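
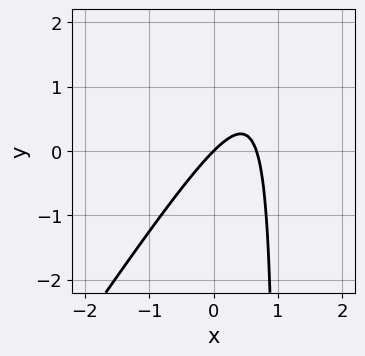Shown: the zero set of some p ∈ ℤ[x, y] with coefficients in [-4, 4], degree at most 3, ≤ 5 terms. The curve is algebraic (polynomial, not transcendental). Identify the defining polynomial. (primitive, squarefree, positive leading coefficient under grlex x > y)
3*x^2 - 2*x*y - 2*x + 2*y

The degree is 2 — a generic line meets the curve in up to 2 points.
From the visible intercepts: it meets the y-axis at y = 0 (among the integer gridlines); it crosses the x-axis at the gridline x = 0.
Fitting integer coefficients to these (and the overall shape) gives p.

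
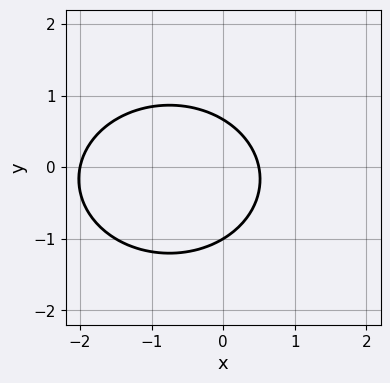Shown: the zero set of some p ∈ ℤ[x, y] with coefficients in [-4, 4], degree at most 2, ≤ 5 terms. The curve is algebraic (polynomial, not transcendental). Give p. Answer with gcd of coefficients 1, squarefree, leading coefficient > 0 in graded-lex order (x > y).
1. The degree is 2 — a generic line meets the curve in up to 2 points.
2. Reading off the gridlines: it crosses the y-axis at the gridline y = -1; one x-axis crossing is at x = -2.
3. Assembling these constraints gives the stated polynomial.

2*x^2 + 3*y^2 + 3*x + y - 2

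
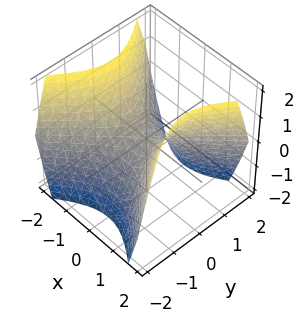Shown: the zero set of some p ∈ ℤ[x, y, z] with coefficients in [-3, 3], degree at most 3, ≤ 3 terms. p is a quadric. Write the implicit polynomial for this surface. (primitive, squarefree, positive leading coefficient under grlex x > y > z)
The degree is 2 — a hyperbolic paraboloid; a quadric.
Symmetries: mirror symmetry y ↦ −y ⇒ only even powers of y; the x ↦ −x reflection is a symmetry, so x appears only in even powers.
From the visible intercepts: it crosses the y-axis at the gridline y = 0; it meets the x-axis at x = 0 (among the integer gridlines).
Together with the visible shape, these determine p as stated.

x^2 - y^2 - z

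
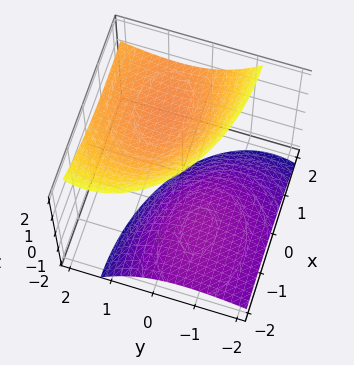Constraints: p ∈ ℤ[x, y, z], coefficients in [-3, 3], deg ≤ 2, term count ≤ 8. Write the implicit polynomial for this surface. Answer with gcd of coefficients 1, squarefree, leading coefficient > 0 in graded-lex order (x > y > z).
x^2 - 2*x*z + 2*y^2 - 3*y*z - 2*z^2 + 3

1. There are 2 components. They look like related sheets of one shape, so recover p as a whole.
2. The degree is 2 — a generic line meets the surface in up to 2 points.
3. From the axis intercepts and sections: it misses every integer gridline on the x-axis; the surface avoids every integer y-axis point in the box.
4. Solving for integer coefficients yields p as stated.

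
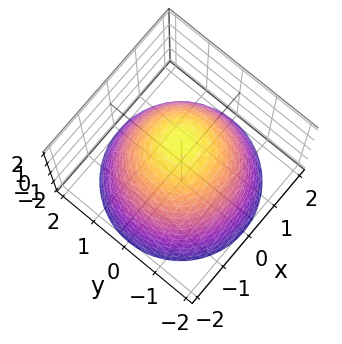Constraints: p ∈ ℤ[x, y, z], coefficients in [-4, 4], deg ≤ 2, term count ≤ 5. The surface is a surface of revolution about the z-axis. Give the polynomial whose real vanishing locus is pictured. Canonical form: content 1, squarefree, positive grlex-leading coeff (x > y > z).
First, the degree is 2 — the shape is more complex than any degree-1 surface.
Next, by symmetry, every cross-section ⟂ z is a circle, so x, y appear only via x² + y².
Next, reading off the gridlines: a circular section at z = -1 has radius between 1 and 2; one z-axis crossing is at z = 2.
Finally, putting this together gives p.

x^2 + y^2 + z - 2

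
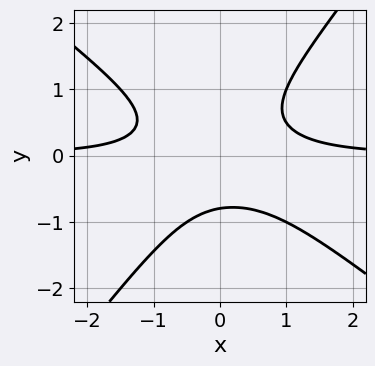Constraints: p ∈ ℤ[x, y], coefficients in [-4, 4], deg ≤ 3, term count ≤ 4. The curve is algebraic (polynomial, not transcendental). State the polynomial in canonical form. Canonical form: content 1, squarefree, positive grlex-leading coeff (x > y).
(a) Degree: a generic line meets the curve in up to 3 points, so deg p = 3.
(b) Checking where it meets the axes: it misses every integer gridline on the x-axis.
(c) The integer polynomial consistent with all of this is the stated p.

2*x^2*y + x*y^2 - 2*y^3 - 1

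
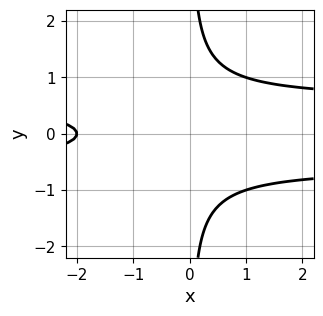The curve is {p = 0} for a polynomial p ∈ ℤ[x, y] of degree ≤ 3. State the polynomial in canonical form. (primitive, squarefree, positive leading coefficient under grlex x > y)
3*x*y^2 - x - 2

1. Degree: the shape is more complex than any degree-2 curve, so deg p = 3.
2. Symmetries: mirror symmetry y ↦ −y ⇒ only even powers of y.
3. Against the integer gridlines: it meets the x-axis at x = -2 (among the integer gridlines); the curve avoids every integer y-axis point in the box.
4. Matching integer coefficients to the picture gives p.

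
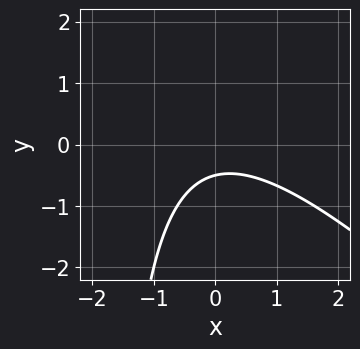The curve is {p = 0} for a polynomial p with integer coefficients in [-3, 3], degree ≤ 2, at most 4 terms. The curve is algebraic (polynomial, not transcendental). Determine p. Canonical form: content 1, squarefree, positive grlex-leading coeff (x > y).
(a) Degree: a generic line meets the curve in up to 2 points, so deg p = 2.
(b) Checking where it meets the axes: the curve avoids every integer x-axis point in the box.
(c) Matching integer coefficients to the picture gives p.

x^2 + x*y + 2*y + 1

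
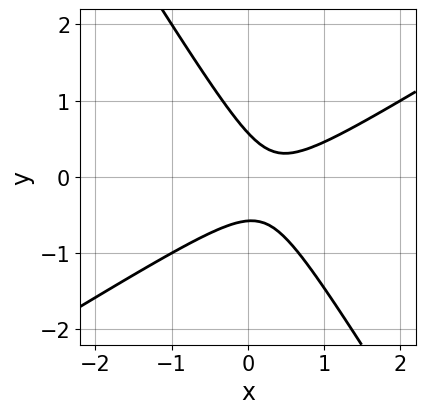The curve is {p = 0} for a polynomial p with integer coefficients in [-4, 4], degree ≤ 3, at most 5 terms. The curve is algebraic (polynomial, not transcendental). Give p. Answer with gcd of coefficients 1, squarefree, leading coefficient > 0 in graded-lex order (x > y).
3*x^2 - 3*x*y - 3*y^2 - 2*x + 1

Degree: no degree-1 curve has this shape, so deg p = 2.
From the axis intercepts and sections: it misses every integer gridline on the x-axis.
Matching integer coefficients to the picture gives p.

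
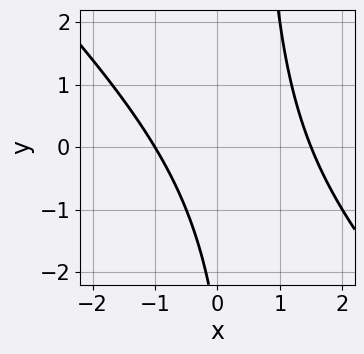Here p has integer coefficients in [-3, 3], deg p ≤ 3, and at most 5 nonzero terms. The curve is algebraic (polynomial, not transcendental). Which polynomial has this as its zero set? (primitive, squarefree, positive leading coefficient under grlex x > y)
deg p = 2. A generic line meets the curve in up to 2 points.
Reading off the gridlines: the curve avoids every integer y-axis point in the box; one x-axis crossing is at x = -1.
Matching integer coefficients to the picture gives p.

2*x^2 + 2*x*y - x - y - 3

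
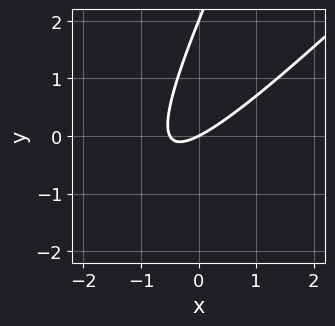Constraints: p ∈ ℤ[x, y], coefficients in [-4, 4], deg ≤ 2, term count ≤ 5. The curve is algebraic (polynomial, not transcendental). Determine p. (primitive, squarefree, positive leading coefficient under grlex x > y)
2*x^2 - 3*x*y + y^2 + x - 2*y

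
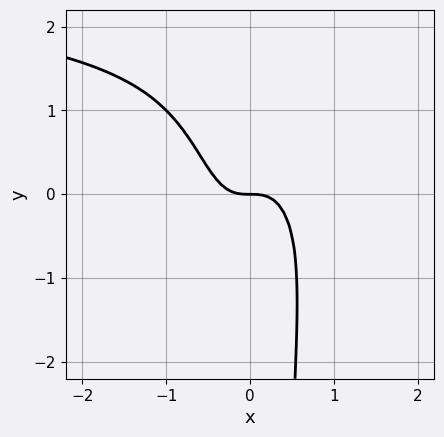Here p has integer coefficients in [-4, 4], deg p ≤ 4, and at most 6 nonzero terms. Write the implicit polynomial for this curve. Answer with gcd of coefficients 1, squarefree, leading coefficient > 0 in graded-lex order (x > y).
x^3*y - x^2*y^2 - 3*x^3 - y

(a) Degree: a generic line meets the curve in up to 4 points, so deg p = 4.
(b) Observable constraints: it crosses the x-axis at the gridline x = 0; it meets the y-axis at y = 0 (among the integer gridlines).
(c) These observations pin down the coefficients.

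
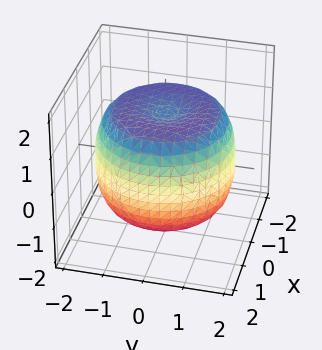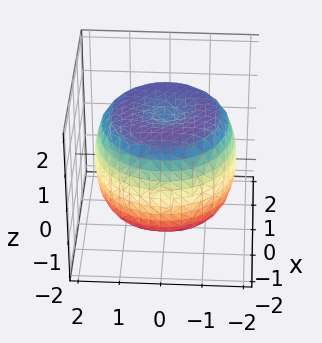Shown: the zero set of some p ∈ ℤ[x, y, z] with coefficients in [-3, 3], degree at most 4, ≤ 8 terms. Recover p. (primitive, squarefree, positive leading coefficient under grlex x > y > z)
First, deg p = 4.
Then, symmetries: the z-axis is an axis of rotation, so x and y enter only as x² + y².
Then, reading off the gridlines: a circular section at z = 1 has radius between 1 and 2.
Finally, fitting integer coefficients to these (and the overall shape) gives p.

x^4 + 2*x^2*y^2 + y^4 - 2*x^2 - 2*y^2 + 2*z^2 - 3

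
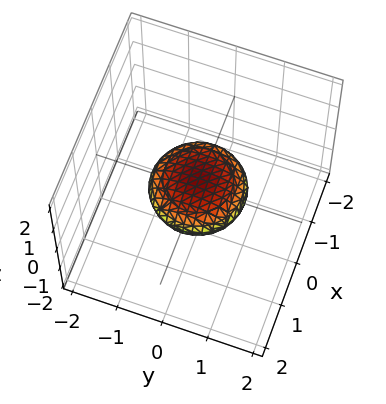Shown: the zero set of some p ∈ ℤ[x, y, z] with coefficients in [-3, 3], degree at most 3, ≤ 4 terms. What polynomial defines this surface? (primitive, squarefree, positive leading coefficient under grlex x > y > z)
First, deg p = 2.
Next, by symmetry, the z-axis is an axis of rotation, so x and y enter only as x² + y².
Next, against the integer gridlines: a circular section at z = 0 has radius exactly 1; among the integer gridlines, it crosses the y-axis at y ∈ {-1, 1}.
Finally, the integer polynomial consistent with all of this is the stated p.

x^2 + y^2 + 3*z^2 - 1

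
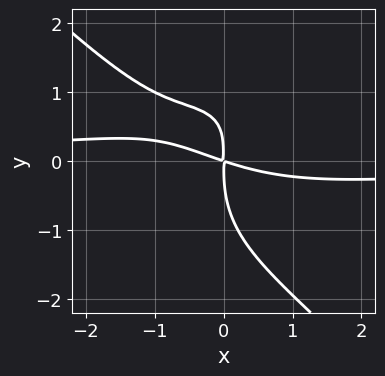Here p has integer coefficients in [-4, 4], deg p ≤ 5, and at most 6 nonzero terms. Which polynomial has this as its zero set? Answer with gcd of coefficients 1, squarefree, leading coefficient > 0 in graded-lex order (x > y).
x^3*y + y^4 - 2*x*y^2 + x^2 + 3*x*y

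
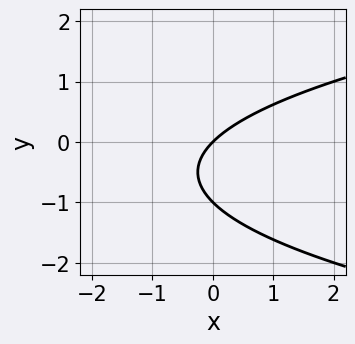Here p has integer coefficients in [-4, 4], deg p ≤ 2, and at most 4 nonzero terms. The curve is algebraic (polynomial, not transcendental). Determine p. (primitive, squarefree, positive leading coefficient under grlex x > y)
y^2 - x + y

1. The degree is 2 — a generic line meets the curve in up to 2 points.
2. Observable constraints: it crosses the x-axis at the gridline x = 0; the y-axis gridline crossings are at y ∈ {-1, 0}.
3. Assembling these constraints gives the stated polynomial.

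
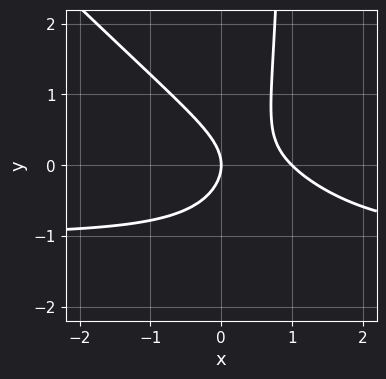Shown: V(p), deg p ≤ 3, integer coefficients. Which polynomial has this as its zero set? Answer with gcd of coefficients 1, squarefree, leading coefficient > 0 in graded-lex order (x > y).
First, degree: the shape is more complex than any degree-2 curve, so deg p = 3.
Next, from the axis intercepts and sections: one y-axis crossing is at y = 0; among the integer gridlines, it crosses the x-axis at x ∈ {0, 1}.
Finally, together with the visible shape, these determine p as stated.

x^2*y + x*y^2 + x^2 - y^2 - x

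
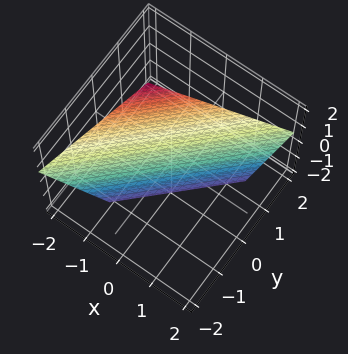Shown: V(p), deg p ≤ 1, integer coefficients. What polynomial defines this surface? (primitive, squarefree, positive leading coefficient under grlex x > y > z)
2*x - 2*y - 3*z + 2

1. Degree: every cross-section is a straight line — this is a plane, so deg p = 1.
2. Checking where it meets the axes: one y-axis crossing is at y = 1; it meets the x-axis at x = -1 (among the integer gridlines).
3. Solving for integer coefficients yields p as stated.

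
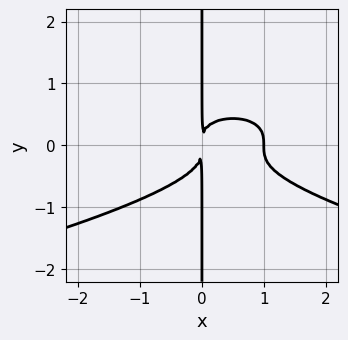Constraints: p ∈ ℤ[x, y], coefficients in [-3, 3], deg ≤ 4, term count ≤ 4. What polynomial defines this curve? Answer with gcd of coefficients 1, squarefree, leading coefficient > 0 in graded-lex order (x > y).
The degree is 4 — the shape is more complex than any degree-3 curve.
Reading off the gridlines: one x-axis crossing is at x = 1; every point of the y-axis in the box is on the curve.
Fitting integer coefficients to these (and the overall shape) gives p.

3*x*y^3 + x^3 - x^2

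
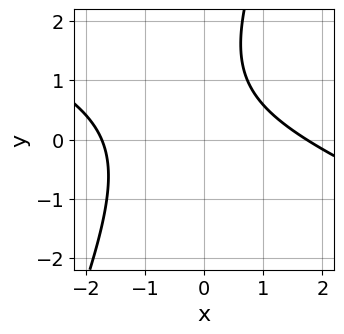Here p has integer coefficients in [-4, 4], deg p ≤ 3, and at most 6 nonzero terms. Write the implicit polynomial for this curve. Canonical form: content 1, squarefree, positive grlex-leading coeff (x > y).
Degree: no degree-1 curve has this shape, so deg p = 2.
Reading off the gridlines: it misses every integer gridline on the y-axis.
These observations pin down the coefficients.

x^2 + 2*x*y - y^2 + 2*y - 3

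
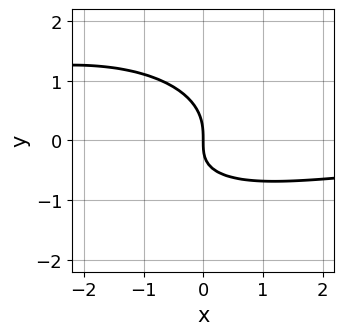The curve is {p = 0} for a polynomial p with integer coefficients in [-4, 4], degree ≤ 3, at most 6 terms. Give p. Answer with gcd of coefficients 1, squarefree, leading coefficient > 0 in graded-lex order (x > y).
(a) deg p = 3. No degree-2 curve has this shape.
(b) Observable constraints: one y-axis crossing is at y = 0; it meets the x-axis at x = 0 (among the integer gridlines).
(c) Together with the visible shape, these determine p as stated.

x^2*y + 3*y^3 + 2*x*y + 3*x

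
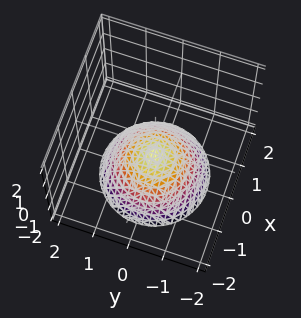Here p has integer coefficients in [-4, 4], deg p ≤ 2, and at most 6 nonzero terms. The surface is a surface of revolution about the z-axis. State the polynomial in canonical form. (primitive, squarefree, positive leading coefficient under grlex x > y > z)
1. deg p = 2. No degree-1 surface has this shape.
2. Symmetries: the surface is invariant under rotation about z: p = q(x² + y², z).
3. Against the integer gridlines: it misses every integer gridline on the y-axis; it misses every integer gridline on the x-axis; a circular section at z = -1 has radius between 0 and 1.
4. Fitting integer coefficients to these (and the overall shape) gives p.

2*x^2 + 2*y^2 + 3*z + 2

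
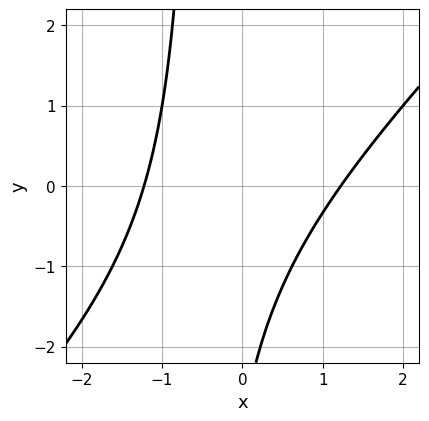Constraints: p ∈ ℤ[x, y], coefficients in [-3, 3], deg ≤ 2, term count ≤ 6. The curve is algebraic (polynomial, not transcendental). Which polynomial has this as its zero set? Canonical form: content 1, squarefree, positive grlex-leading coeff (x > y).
2*x^2 - 2*x*y - y - 3

(a) Degree: a generic line meets the curve in up to 2 points, so deg p = 2.
(b) Checking where it meets the axes: no y-intercept at any integer in the box.
(c) The integer polynomial consistent with all of this is the stated p.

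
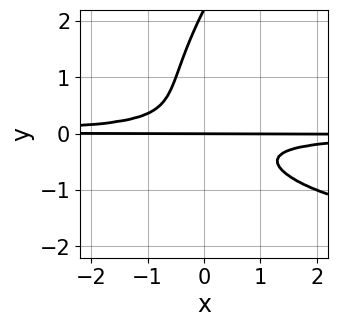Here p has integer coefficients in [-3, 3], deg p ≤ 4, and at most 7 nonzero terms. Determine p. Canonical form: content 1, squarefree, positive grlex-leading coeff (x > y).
x*y^3 - y^4 + 3*x*y^2 + 2*y^3 + y

First, the degree is 4 — a generic line meets the curve in up to 4 points.
Then, against the integer gridlines: the visible x-axis segment lies entirely on the curve; it crosses the y-axis at the gridline y = 0.
Finally, putting this together gives p.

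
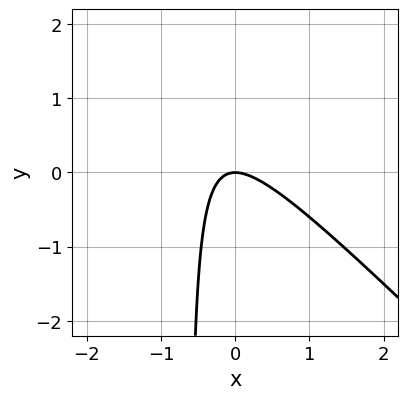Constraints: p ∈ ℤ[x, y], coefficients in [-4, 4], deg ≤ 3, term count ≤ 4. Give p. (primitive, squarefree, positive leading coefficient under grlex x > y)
Degree: the shape is more complex than any degree-1 curve, so deg p = 2.
Observable constraints: it crosses the y-axis at the gridline y = 0; it meets the x-axis at x = 0 (among the integer gridlines).
Putting this together gives p.

3*x^2 + 3*x*y + 2*y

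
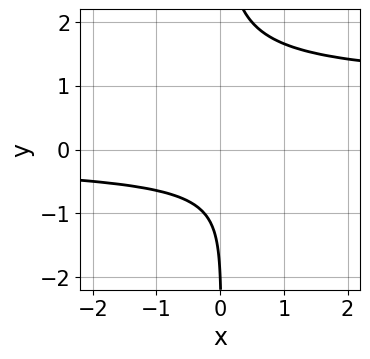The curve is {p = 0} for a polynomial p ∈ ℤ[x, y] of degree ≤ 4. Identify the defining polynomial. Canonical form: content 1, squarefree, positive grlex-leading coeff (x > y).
2*x*y^3 - 2*x*y^2 - y - 2

(a) The degree is 4 — a generic line meets the curve in up to 4 points.
(b) From the axis intercepts and sections: it misses every integer gridline on the x-axis; one y-axis crossing is at y = -2.
(c) Solving for integer coefficients yields p as stated.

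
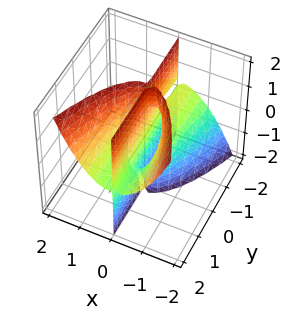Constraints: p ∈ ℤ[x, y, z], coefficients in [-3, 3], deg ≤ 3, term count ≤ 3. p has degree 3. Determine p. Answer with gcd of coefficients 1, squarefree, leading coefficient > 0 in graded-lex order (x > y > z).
3*x^3 - 2*x*y*z - x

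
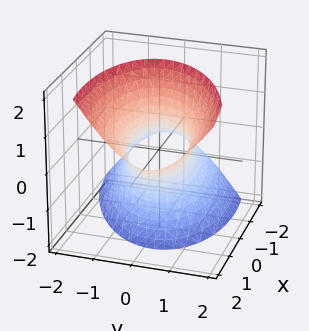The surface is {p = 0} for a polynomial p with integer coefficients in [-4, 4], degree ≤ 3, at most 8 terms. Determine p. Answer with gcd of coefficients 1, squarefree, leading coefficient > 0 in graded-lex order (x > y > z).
Degree: a generic line meets the surface in up to 2 points, so deg p = 2.
From the visible intercepts: no z-intercept at any integer in the box.
Putting this together gives p.

x^2 - x*y - 2*x*z + 3*y^2 - z^2 - 2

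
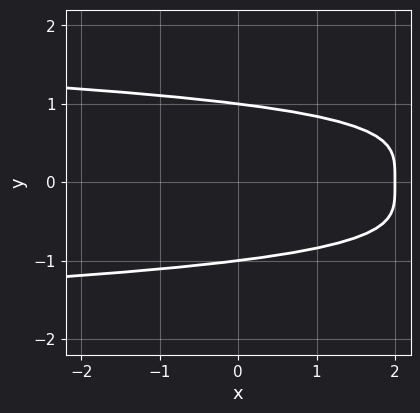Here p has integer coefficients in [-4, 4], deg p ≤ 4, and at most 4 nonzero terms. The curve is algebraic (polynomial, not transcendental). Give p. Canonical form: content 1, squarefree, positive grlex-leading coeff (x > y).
deg p = 4. No degree-3 curve has this shape.
Symmetries: mirror symmetry y ↦ −y ⇒ only even powers of y.
From the visible intercepts: the y-axis gridline crossings are at y ∈ {-1, 1}; it meets the x-axis at x = 2 (among the integer gridlines).
The integer polynomial consistent with all of this is the stated p.

2*y^4 + x - 2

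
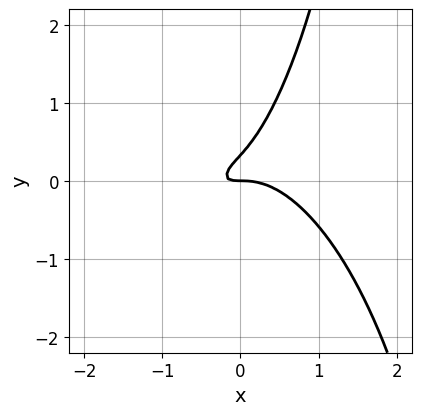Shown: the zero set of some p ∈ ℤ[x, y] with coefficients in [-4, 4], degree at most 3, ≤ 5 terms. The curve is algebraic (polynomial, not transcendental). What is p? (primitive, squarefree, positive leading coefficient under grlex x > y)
3*x^3 + x*y^2 + 3*x*y - 3*y^2 + y

deg p = 3.
Observable constraints: it crosses the y-axis at the gridline y = 0; it meets the x-axis at x = 0 (among the integer gridlines).
Fitting integer coefficients to these (and the overall shape) gives p.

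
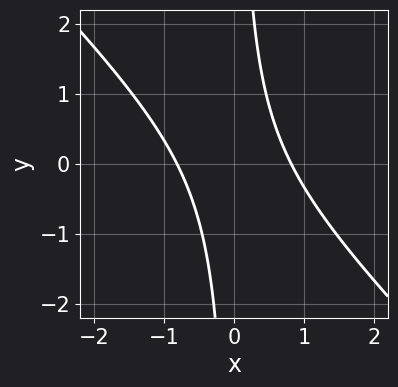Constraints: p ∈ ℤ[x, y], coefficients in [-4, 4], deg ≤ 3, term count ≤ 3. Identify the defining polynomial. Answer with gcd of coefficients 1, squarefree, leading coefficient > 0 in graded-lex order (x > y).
3*x^2 + 3*x*y - 2

First, deg p = 2.
Then, checking where it meets the axes: the curve avoids every integer y-axis point in the box.
Finally, fitting integer coefficients to these (and the overall shape) gives p.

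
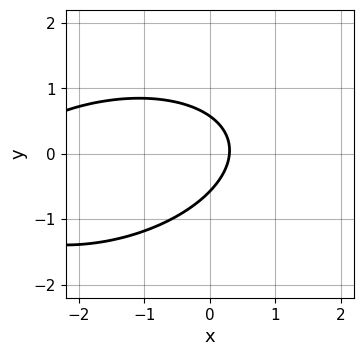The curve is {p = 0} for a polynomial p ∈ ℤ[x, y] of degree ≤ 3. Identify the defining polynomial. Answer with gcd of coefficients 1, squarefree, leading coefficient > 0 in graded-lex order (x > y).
x^2 - x*y + 3*y^2 + 3*x - 1

1. Degree: the shape is more complex than any degree-1 curve, so deg p = 2.
2. Solving for integer coefficients yields p as stated.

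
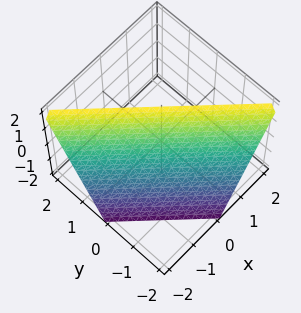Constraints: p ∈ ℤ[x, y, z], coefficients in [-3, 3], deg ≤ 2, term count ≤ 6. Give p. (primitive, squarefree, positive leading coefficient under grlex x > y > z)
First, degree: every cross-section is a straight line — this is a plane, so deg p = 1.
Next, from the visible intercepts: one x-axis crossing is at x = -1; it meets the y-axis at y = -1 (among the integer gridlines); it meets the z-axis at z = 2 (among the integer gridlines).
Finally, these observations pin down the coefficients.

2*x + 2*y - z + 2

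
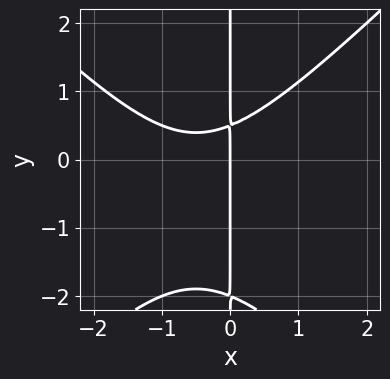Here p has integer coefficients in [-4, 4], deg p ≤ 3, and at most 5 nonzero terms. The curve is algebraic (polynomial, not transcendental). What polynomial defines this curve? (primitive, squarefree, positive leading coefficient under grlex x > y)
First, degree: no degree-2 curve has this shape, so deg p = 3.
Next, from the visible intercepts: it crosses the x-axis at the gridline x = 0; the visible y-axis segment lies entirely on the curve.
Finally, the integer polynomial consistent with all of this is the stated p.

2*x^3 - 2*x*y^2 + 2*x^2 - 3*x*y + 2*x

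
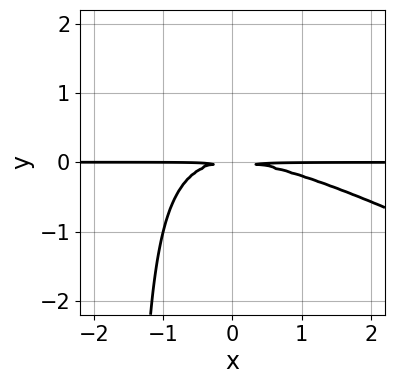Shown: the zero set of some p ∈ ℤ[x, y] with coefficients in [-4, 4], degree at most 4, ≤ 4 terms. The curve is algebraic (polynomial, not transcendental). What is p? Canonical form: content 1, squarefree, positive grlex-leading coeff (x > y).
x^2*y + 2*x*y^2 + 3*y^2

1. The degree is 3 — no degree-2 curve has this shape.
2. From the axis intercepts and sections: every point of the x-axis in the box is on the curve.
3. Solving for integer coefficients yields p as stated.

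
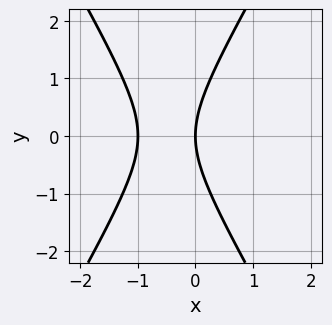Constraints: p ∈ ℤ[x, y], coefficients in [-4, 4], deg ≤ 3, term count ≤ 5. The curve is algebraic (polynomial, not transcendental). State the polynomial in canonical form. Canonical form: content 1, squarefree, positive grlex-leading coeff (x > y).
1. Degree: a generic line meets the curve in up to 2 points, so deg p = 2.
2. Symmetries: it's symmetric under y → −y, forcing even powers of y.
3. Against the integer gridlines: it crosses the y-axis at the gridline y = 0; the x-axis gridline crossings are at x ∈ {-1, 0}.
4. Putting this together gives p.

3*x^2 - y^2 + 3*x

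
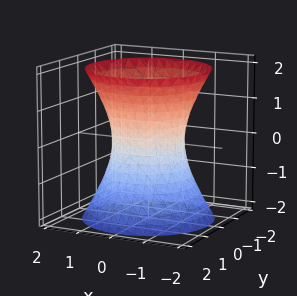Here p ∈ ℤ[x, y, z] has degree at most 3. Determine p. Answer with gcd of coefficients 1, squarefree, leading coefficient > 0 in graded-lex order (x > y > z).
(a) deg p = 2. No degree-1 surface has this shape.
(b) By symmetry, the z-axis is an axis of rotation, so x and y enter only as x² + y².
(c) Reading off the gridlines: it misses every integer gridline on the z-axis; the y-axis gridline crossings are at y ∈ {-1, 1}; the x-axis gridline crossings are at x ∈ {-1, 1}.
(d) Fitting integer coefficients to these (and the overall shape) gives p.

2*x^2 + 2*y^2 - z^2 - 2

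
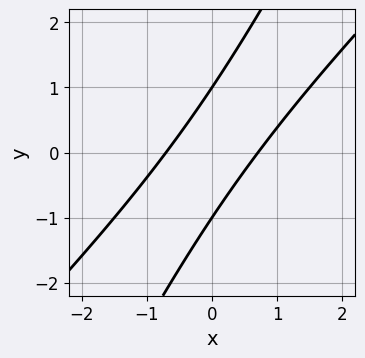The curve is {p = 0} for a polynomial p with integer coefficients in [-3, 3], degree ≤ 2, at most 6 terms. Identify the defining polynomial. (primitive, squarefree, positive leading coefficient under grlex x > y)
2*x^2 - 3*x*y + y^2 - 1

First, the degree is 2 — a generic line meets the curve in up to 2 points.
Then, against the integer gridlines: the y-axis gridline crossings are at y ∈ {-1, 1}.
Finally, assembling these constraints gives the stated polynomial.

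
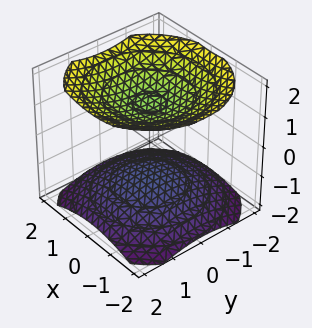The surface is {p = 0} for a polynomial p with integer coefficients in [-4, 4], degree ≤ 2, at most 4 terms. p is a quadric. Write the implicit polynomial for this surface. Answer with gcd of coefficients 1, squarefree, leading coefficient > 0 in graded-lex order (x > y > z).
1. The picture has 2 separate pieces. They look like related sheets of one shape, so recover p as a whole.
2. deg p = 2. Two sheets facing apart; a quadric.
3. Symmetries: the z ↦ −z reflection is a symmetry, so z appears only in even powers; the surface is invariant under rotation about z: p = q(x² + y², z).
4. Observable constraints: it misses every integer gridline on the x-axis; no y-intercept at any integer in the box.
5. Fitting integer coefficients to these (and the overall shape) gives p.

x^2 + y^2 - 2*z^2 + 3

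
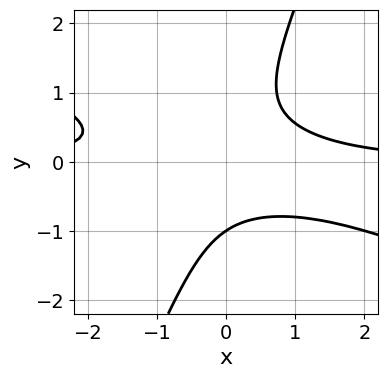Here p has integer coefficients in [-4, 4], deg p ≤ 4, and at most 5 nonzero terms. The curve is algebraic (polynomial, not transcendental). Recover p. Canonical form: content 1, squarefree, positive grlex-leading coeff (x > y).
x^2*y + 2*x*y^2 - y^3 - 1

(a) The degree is 3 — the shape is more complex than any degree-2 curve.
(b) Reading off the gridlines: it misses every integer gridline on the x-axis; it meets the y-axis at y = -1 (among the integer gridlines).
(c) Assembling these constraints gives the stated polynomial.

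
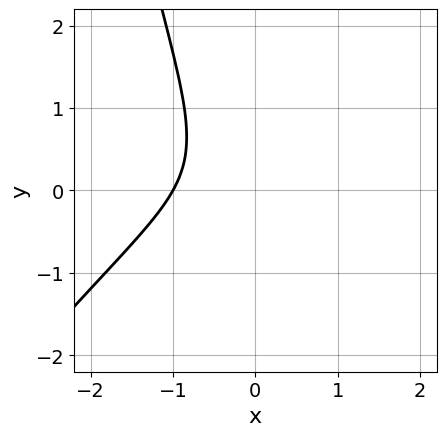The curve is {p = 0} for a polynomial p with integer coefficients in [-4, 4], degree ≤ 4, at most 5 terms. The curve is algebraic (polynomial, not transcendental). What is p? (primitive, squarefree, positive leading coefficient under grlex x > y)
3*x^3 - 2*x^2*y + 3*x*y + 3*y^2 + 3

First, deg p = 3.
Next, checking where it meets the axes: the curve avoids every integer y-axis point in the box; it meets the x-axis at x = -1 (among the integer gridlines).
Finally, these observations pin down the coefficients.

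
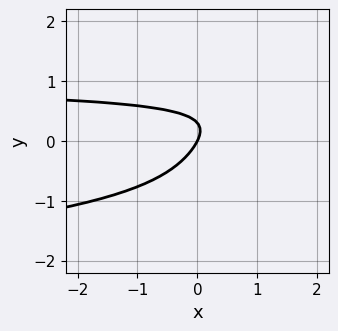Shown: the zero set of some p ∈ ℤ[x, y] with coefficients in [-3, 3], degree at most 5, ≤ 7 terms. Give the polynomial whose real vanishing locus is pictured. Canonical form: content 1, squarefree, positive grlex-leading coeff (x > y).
3*y^4 - 2*x*y + 3*y^2 + 2*x - y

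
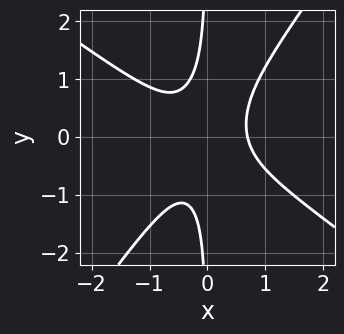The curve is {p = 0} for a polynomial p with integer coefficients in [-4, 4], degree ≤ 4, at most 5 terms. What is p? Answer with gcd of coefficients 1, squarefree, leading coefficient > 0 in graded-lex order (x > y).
First, the degree is 3 — a generic line meets the curve in up to 3 points.
Next, checking where it meets the axes: the curve avoids every integer y-axis point in the box.
Finally, matching integer coefficients to the picture gives p.

3*x^3 + 2*x^2*y - 3*x*y^2 - 1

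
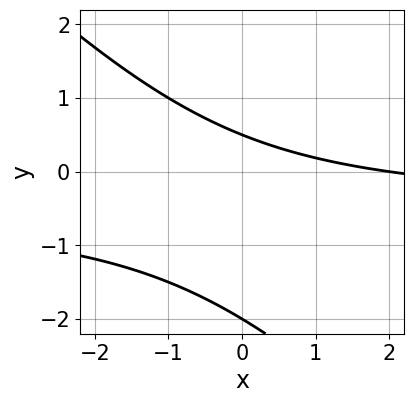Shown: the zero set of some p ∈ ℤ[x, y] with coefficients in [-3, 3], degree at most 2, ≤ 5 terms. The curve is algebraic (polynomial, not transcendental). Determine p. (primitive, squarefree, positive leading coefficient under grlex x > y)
deg p = 2. The shape is more complex than any degree-1 curve.
Checking where it meets the axes: it crosses the x-axis at the gridline x = 2; it meets the y-axis at y = -2 (among the integer gridlines).
Together with the visible shape, these determine p as stated.

2*x*y + 2*y^2 + x + 3*y - 2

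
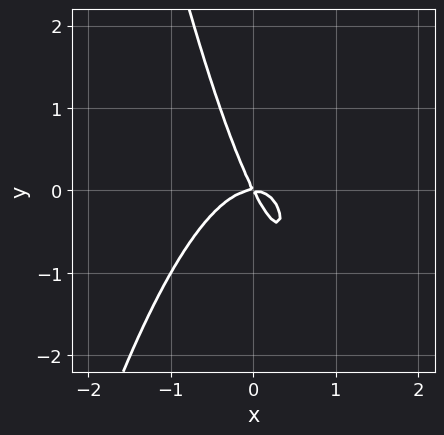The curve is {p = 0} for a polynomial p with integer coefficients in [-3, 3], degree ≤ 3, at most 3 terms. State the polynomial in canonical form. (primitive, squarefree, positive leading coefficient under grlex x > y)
3*x^3 + 2*x*y + y^2

First, the degree is 3 — the shape is more complex than any degree-2 curve.
Then, checking where it meets the axes: it crosses the y-axis at the gridline y = 0; one x-axis crossing is at x = 0.
Finally, putting this together gives p.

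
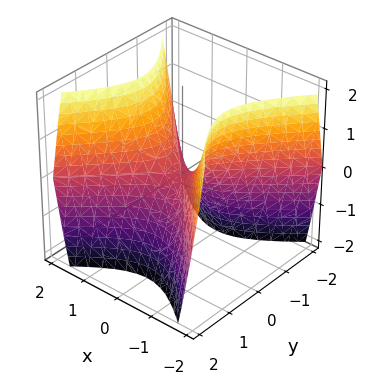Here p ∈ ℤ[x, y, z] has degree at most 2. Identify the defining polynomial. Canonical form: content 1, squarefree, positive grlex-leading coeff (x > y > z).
3*x^2 - 3*y^2 - 2*z

(a) Degree: a saddle surface; a quadric, so deg p = 2.
(b) Symmetries: mirror symmetry y ↦ −y ⇒ only even powers of y; the x ↦ −x reflection is a symmetry, so x appears only in even powers.
(c) Observable constraints: one y-axis crossing is at y = 0; it meets the z-axis at z = 0 (among the integer gridlines); one x-axis crossing is at x = 0.
(d) Putting this together gives p.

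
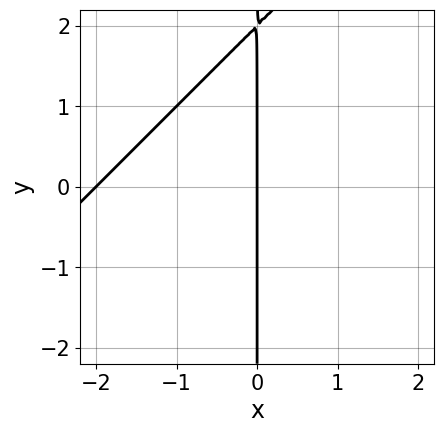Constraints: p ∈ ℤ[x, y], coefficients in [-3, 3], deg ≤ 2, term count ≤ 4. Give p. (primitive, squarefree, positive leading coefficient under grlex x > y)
Degree: a generic line meets the curve in up to 2 points, so deg p = 2.
From the visible intercepts: every point of the y-axis in the box is on the curve; among the integer gridlines, it crosses the x-axis at x ∈ {-2, 0}.
Fitting integer coefficients to these (and the overall shape) gives p.

x^2 - x*y + 2*x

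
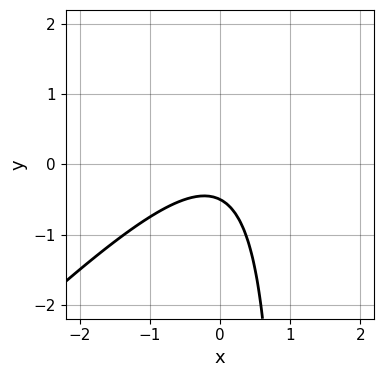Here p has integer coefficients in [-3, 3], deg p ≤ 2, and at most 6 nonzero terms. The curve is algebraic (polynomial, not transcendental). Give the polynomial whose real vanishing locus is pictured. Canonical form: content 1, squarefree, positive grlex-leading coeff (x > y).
2*x^2 - 2*x*y + 2*y + 1

Degree: the shape is more complex than any degree-1 curve, so deg p = 2.
Against the integer gridlines: no x-intercept at any integer in the box.
Together with the visible shape, these determine p as stated.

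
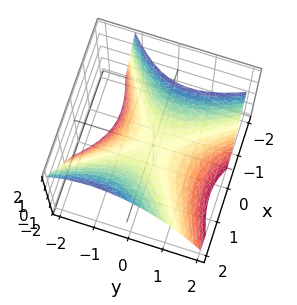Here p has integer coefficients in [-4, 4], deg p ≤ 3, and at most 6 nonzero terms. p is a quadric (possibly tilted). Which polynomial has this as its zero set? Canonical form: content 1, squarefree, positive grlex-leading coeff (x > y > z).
1. Degree: a generic line meets the surface in up to 2 points, so deg p = 2.
2. Checking where it meets the axes: one z-axis crossing is at z = 0; it crosses the x-axis at the gridline x = 0.
3. These observations pin down the coefficients.

2*x^2 - 2*x*y - x*z - 2*y^2 - 3*z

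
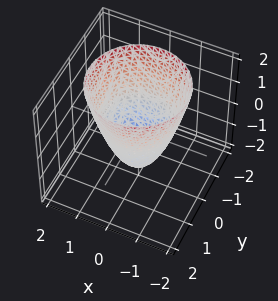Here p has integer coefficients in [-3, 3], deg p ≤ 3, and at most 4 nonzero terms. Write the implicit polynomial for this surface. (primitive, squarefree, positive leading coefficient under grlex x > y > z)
(a) Degree: the shape is more complex than any degree-1 surface, so deg p = 2.
(b) Symmetry: the z-axis is an axis of rotation, so x and y enter only as x² + y².
(c) From the visible intercepts: the y-axis gridline crossings are at y ∈ {-1, 1}; a circular section at z = 1 has radius between 1 and 2; the x-axis gridline crossings are at x ∈ {-1, 1}.
(d) Fitting integer coefficients to these (and the overall shape) gives p.

3*x^2 + 3*y^2 - 2*z - 3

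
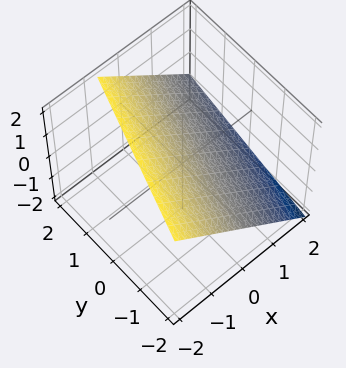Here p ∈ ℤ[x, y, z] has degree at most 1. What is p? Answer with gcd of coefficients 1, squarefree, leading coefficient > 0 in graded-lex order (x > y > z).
3*x - y + 3*z - 2

(a) deg p = 1. The surface is flat (a plane).
(b) Observable constraints: it crosses the y-axis at the gridline y = -2.
(c) Solving for integer coefficients yields p as stated.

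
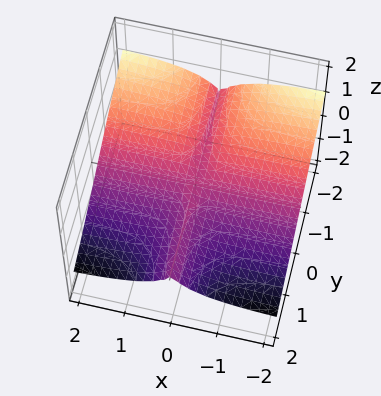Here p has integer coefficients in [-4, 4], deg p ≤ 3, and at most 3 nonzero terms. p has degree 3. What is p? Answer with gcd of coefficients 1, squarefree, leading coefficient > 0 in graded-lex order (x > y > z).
x^2*y + 2*x^2*z + z^3

1. Degree: no degree-2 surface has this shape, so deg p = 3.
2. From the axis intercepts and sections: every point of the y-axis in the box is on the surface; every point of the x-axis in the box is on the surface.
3. Together with the visible shape, these determine p as stated.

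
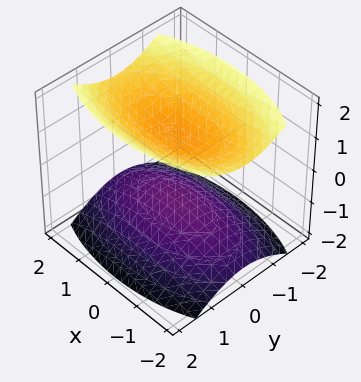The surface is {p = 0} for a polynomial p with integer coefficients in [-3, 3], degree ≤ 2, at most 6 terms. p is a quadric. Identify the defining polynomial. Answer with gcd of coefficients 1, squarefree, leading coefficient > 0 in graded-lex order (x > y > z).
x^2 + 3*y^2 - 3*z^2 + 3

I count 2 distinct pieces. Treating them together as one polynomial.
The degree is 2 — two sheets facing apart; a quadric.
Symmetries: the z ↦ −z reflection is a symmetry, so z appears only in even powers; mirror symmetry y ↦ −y ⇒ only even powers of y; it's symmetric under x → −x, forcing even powers of x.
From the visible intercepts: the surface avoids every integer y-axis point in the box; the z-axis gridline crossings are at z ∈ {-1, 1}.
Together with the visible shape, these determine p as stated.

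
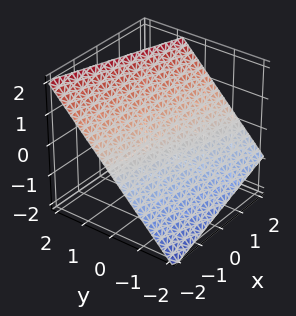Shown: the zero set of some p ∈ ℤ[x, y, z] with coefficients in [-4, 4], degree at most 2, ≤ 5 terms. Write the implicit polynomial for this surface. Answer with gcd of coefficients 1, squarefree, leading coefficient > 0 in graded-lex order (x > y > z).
First, the degree is 1 — the surface is flat (a plane).
Then, observable constraints: it crosses the x-axis at the gridline x = -2.
Finally, fitting integer coefficients to these (and the overall shape) gives p.

x + 3*y - 3*z + 2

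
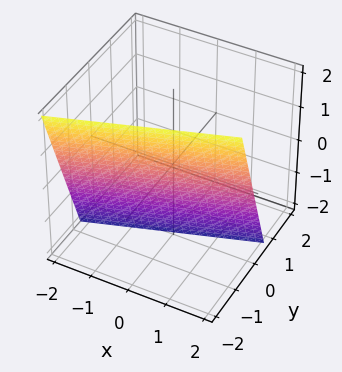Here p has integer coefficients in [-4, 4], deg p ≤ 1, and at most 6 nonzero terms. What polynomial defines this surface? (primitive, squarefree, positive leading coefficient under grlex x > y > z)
x - 3*y - z - 2

(a) deg p = 1.
(b) Observable constraints: one z-axis crossing is at z = -2; it crosses the x-axis at the gridline x = 2.
(c) Matching integer coefficients to the picture gives p.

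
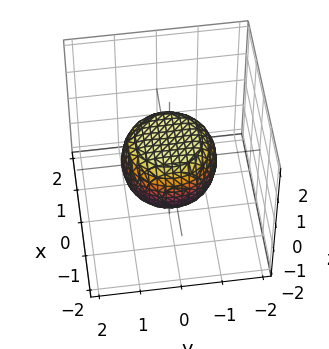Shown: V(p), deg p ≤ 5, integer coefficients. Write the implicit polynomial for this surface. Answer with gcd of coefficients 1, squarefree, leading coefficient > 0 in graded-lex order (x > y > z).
First, the degree is 4 — no degree-3 surface has this shape.
Next, symmetries: rotational symmetry about the z-axis ⇒ p depends on x, y only through x² + y².
Then, from the visible intercepts: a circular section at z = 0 has radius between 1 and 2.
Finally, these observations pin down the coefficients.

2*x^4 + 4*x^2*y^2 + 2*y^4 - x^2 - y^2 + 3*z^2 - 2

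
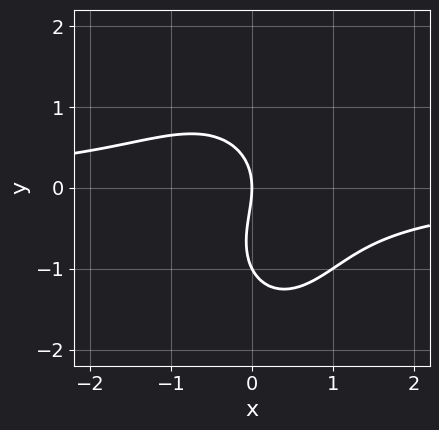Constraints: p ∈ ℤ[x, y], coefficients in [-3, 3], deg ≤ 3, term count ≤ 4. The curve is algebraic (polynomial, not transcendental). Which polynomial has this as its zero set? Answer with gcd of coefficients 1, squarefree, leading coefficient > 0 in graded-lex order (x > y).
(a) deg p = 3. No degree-2 curve has this shape.
(b) From the axis intercepts and sections: one x-axis crossing is at x = 0; the y-axis gridline crossings are at y ∈ {-1, 0}.
(c) Together with the visible shape, these determine p as stated.

2*x^2*y + y^3 + y^2 + 2*x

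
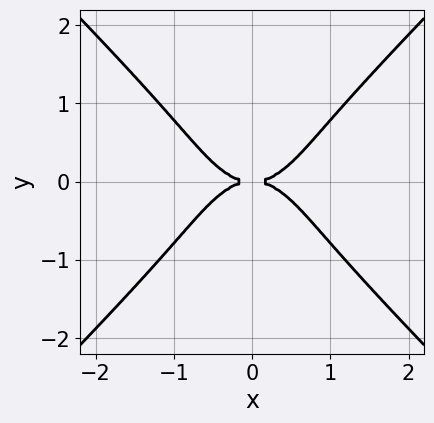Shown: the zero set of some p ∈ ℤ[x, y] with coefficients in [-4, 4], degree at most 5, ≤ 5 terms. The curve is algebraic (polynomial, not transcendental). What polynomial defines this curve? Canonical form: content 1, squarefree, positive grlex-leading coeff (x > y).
x^4 - y^4 - y^2

1. deg p = 4. A generic line meets the curve in up to 4 points.
2. Symmetries: mirror symmetry y ↦ −y ⇒ only even powers of y; it's symmetric under x → −x, forcing even powers of x.
3. Reading off the gridlines: one y-axis crossing is at y = 0; it meets the x-axis at x = 0 (among the integer gridlines).
4. The integer polynomial consistent with all of this is the stated p.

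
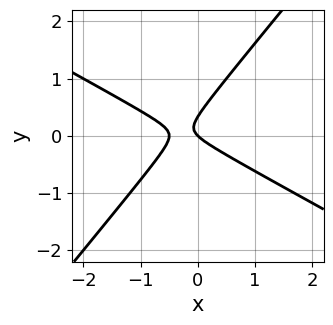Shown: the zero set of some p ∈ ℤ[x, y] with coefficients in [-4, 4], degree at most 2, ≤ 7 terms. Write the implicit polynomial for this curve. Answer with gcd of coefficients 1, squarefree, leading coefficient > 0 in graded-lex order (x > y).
2*x^2 + 2*x*y - 3*y^2 + x + y

1. Degree: the shape is more complex than any degree-1 curve, so deg p = 2.
2. Reading off the gridlines: it meets the x-axis at x = 0 (among the integer gridlines); it meets the y-axis at y = 0 (among the integer gridlines).
3. These observations pin down the coefficients.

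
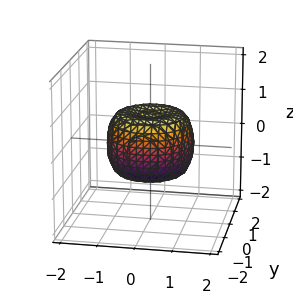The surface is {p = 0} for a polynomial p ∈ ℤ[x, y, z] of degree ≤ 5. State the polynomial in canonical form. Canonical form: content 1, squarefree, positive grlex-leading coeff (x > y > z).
The degree is 4 — a generic line meets the surface in up to 4 points.
Symmetry: every cross-section ⟂ z is a circle, so x, y appear only via x² + y².
From the axis intercepts and sections: a circular section at z = 0 has radius between 1 and 2.
Matching integer coefficients to the picture gives p.

2*x^4 + 4*x^2*y^2 + 2*y^4 - 2*x^2 - 2*y^2 + 2*z^2 - 1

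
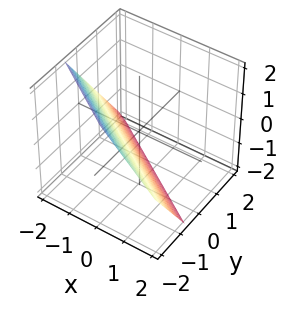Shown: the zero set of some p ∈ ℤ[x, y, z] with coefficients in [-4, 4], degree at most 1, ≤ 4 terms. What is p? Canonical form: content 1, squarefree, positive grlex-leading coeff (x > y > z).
2*x + 3*y + 2*z + 2

1. The degree is 1 — the surface is flat (a plane).
2. Checking where it meets the axes: it crosses the z-axis at the gridline z = -1; it crosses the x-axis at the gridline x = -1.
3. Assembling these constraints gives the stated polynomial.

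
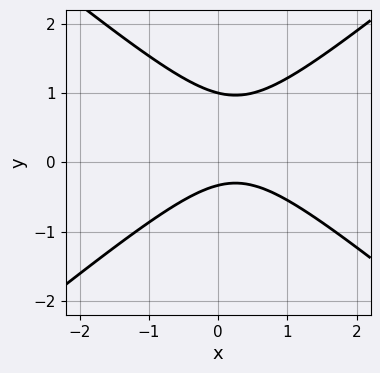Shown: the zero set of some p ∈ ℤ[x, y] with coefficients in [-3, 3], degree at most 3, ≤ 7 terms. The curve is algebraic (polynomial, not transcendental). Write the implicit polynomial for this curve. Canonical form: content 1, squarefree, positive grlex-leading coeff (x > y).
First, the degree is 2 — a generic line meets the curve in up to 2 points.
Next, from the axis intercepts and sections: it meets the y-axis at y = 1 (among the integer gridlines); it misses every integer gridline on the x-axis.
Finally, these observations pin down the coefficients.

2*x^2 - 3*y^2 - x + 2*y + 1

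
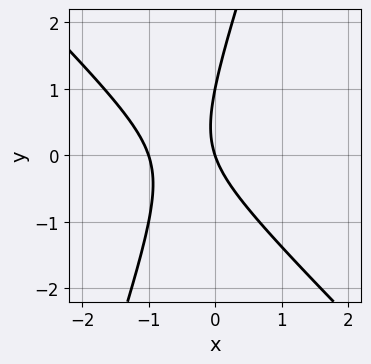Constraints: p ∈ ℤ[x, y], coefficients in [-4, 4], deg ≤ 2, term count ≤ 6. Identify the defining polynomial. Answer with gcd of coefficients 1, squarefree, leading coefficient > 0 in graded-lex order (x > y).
Degree: the shape is more complex than any degree-1 curve, so deg p = 2.
Against the integer gridlines: the y-axis gridline crossings are at y ∈ {0, 1}; among the integer gridlines, it crosses the x-axis at x ∈ {-1, 0}.
Putting this together gives p.

3*x^2 + 2*x*y - y^2 + 3*x + y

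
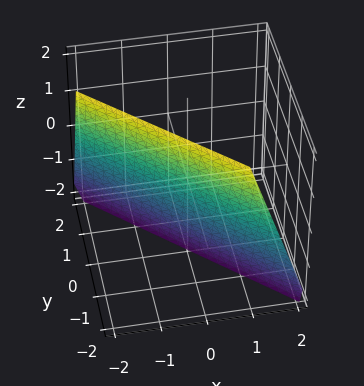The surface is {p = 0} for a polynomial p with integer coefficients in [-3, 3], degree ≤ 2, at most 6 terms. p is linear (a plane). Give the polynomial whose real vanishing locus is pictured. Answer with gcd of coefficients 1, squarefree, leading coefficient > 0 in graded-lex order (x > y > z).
3*x + 3*y + z + 2

Degree: the surface is flat (a plane), so deg p = 1.
From the visible intercepts: it meets the z-axis at z = -2 (among the integer gridlines).
Matching integer coefficients to the picture gives p.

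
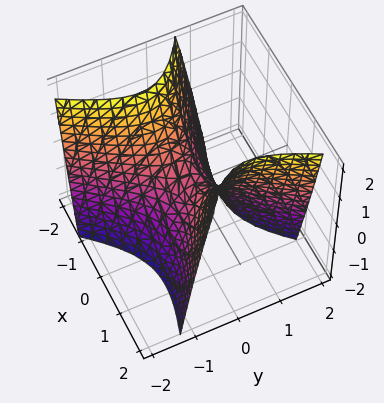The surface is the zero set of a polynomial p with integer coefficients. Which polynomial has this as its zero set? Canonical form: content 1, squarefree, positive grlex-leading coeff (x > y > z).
2*x^2 + 3*x*y - 3*y^2 - 2*z

1. Degree: no degree-1 surface has this shape, so deg p = 2.
2. Against the integer gridlines: it crosses the y-axis at the gridline y = 0; it meets the x-axis at x = 0 (among the integer gridlines).
3. The integer polynomial consistent with all of this is the stated p.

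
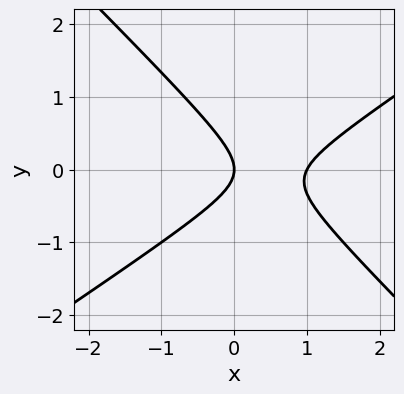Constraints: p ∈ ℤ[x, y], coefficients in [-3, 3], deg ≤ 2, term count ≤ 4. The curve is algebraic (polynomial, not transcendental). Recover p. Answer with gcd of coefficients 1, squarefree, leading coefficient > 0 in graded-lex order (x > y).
2*x^2 - x*y - 3*y^2 - 2*x

(a) The degree is 2 — no degree-1 curve has this shape.
(b) From the visible intercepts: one y-axis crossing is at y = 0; the x-axis gridline crossings are at x ∈ {0, 1}.
(c) The integer polynomial consistent with all of this is the stated p.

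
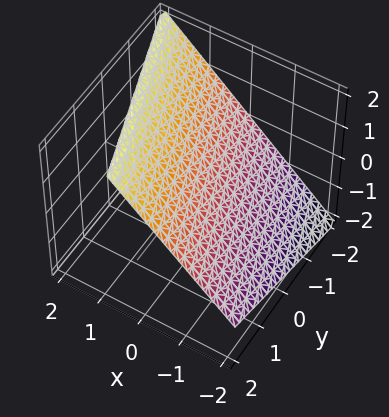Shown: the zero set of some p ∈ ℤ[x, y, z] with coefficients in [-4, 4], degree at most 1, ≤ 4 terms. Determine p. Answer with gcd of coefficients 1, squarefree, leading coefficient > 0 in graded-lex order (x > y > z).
3*x + y - 3*z + 2

(a) Degree: the surface is flat (a plane), so deg p = 1.
(b) From the visible intercepts: it crosses the y-axis at the gridline y = -2.
(c) Fitting integer coefficients to these (and the overall shape) gives p.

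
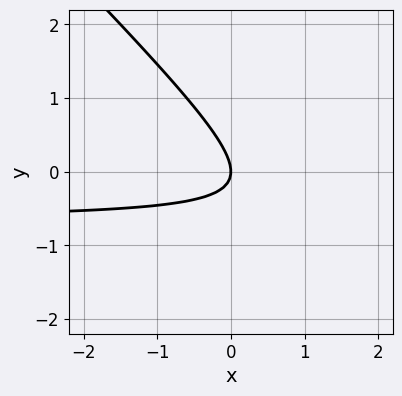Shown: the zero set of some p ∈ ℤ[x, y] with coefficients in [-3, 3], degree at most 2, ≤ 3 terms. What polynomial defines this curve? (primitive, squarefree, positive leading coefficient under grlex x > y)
(a) The degree is 2 — no degree-1 curve has this shape.
(b) Against the integer gridlines: it meets the y-axis at y = 0 (among the integer gridlines); one x-axis crossing is at x = 0.
(c) Solving for integer coefficients yields p as stated.

3*x*y + 3*y^2 + 2*x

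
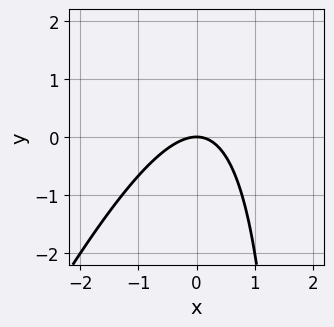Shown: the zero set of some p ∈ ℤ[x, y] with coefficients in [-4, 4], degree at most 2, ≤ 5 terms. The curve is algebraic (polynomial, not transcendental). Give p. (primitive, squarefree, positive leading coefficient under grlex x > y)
2*x^2 - x*y + 2*y

First, degree: no degree-1 curve has this shape, so deg p = 2.
Next, from the visible intercepts: it meets the y-axis at y = 0 (among the integer gridlines); one x-axis crossing is at x = 0.
Finally, matching integer coefficients to the picture gives p.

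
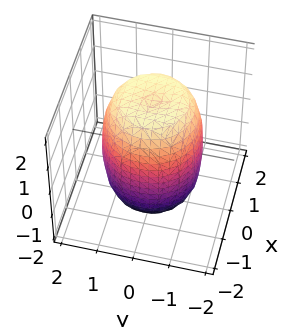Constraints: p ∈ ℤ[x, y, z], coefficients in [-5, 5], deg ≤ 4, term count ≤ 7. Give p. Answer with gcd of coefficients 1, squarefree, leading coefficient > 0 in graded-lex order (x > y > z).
First, deg p = 4.
Then, symmetries: the surface is invariant under rotation about z: p = q(x² + y², z).
Next, observable constraints: a circular section at z = 1 has radius between 1 and 2.
Finally, fitting integer coefficients to these (and the overall shape) gives p.

2*x^4 + 4*x^2*y^2 + 2*y^4 - 2*x^2 - 2*y^2 + z^2 - 3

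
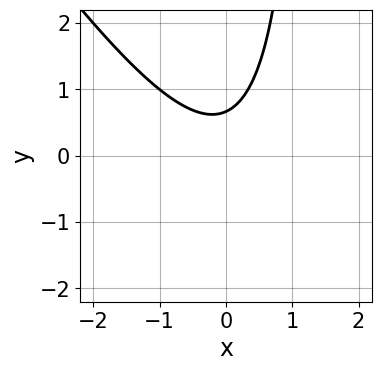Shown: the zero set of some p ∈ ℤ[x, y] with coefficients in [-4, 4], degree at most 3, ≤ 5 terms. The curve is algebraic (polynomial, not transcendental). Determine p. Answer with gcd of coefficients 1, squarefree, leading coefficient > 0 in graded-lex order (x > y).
3*x^2 + 2*x*y - 3*y + 2

(a) The degree is 2 — a generic line meets the curve in up to 2 points.
(b) Reading off the gridlines: no x-intercept at any integer in the box.
(c) Together with the visible shape, these determine p as stated.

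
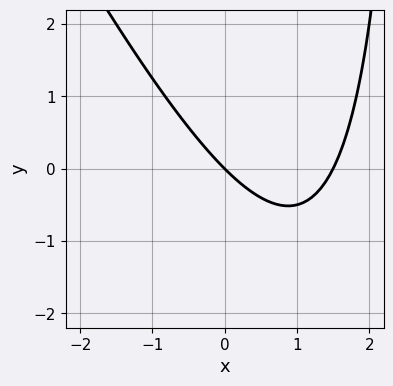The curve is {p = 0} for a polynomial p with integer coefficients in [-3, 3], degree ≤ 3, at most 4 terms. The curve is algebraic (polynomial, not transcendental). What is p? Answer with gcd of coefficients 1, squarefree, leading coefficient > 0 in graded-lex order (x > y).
2*x^2 + x*y - 3*x - 3*y

First, the degree is 2 — no degree-1 curve has this shape.
Next, observable constraints: one y-axis crossing is at y = 0; one x-axis crossing is at x = 0.
Finally, fitting integer coefficients to these (and the overall shape) gives p.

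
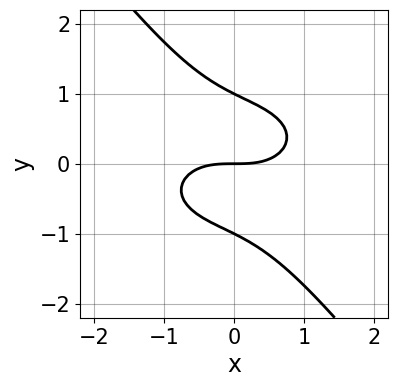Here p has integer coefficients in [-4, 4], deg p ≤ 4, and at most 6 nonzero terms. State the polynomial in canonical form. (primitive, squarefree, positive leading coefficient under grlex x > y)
x^3 + 2*x*y^2 + 2*y^3 - 2*y

First, the degree is 3 — a generic line meets the curve in up to 3 points.
Then, from the visible intercepts: one x-axis crossing is at x = 0; among the integer gridlines, it crosses the y-axis at y ∈ {-1, 0, 1}.
Finally, fitting integer coefficients to these (and the overall shape) gives p.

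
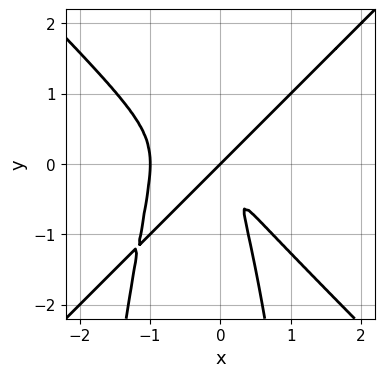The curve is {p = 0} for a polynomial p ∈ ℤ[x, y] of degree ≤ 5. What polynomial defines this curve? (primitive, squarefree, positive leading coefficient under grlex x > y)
3*x^4 - 3*x^2*y^2 + 3*x^3 - 2*x*y^2 - y^3

1. deg p = 4. The shape is more complex than any degree-3 curve.
2. Against the integer gridlines: the x-axis gridline crossings are at x ∈ {-1, 0}; it meets the y-axis at y = 0 (among the integer gridlines).
3. These observations pin down the coefficients.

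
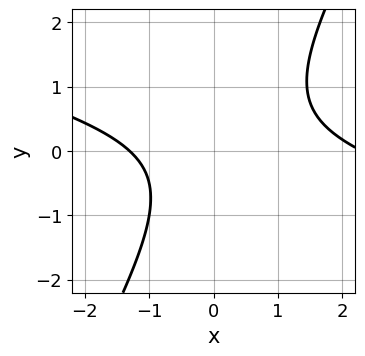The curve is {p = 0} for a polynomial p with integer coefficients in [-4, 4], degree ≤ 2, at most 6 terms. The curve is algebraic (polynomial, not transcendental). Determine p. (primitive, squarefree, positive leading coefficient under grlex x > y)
x^2 + 3*x*y - 2*y^2 - x - 3

1. deg p = 2. The shape is more complex than any degree-1 curve.
2. Reading off the gridlines: no y-intercept at any integer in the box.
3. Together with the visible shape, these determine p as stated.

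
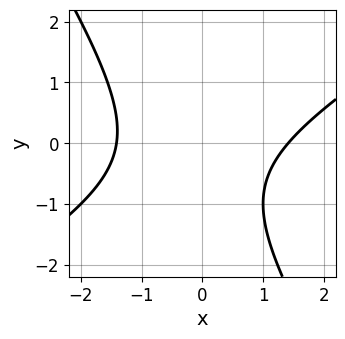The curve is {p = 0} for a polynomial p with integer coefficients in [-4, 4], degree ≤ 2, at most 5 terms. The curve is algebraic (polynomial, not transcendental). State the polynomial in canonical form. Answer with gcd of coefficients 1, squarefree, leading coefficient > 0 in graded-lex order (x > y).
deg p = 2.
From the axis intercepts and sections: no y-intercept at any integer in the box.
Assembling these constraints gives the stated polynomial.

x^2 - x*y - y^2 - y - 2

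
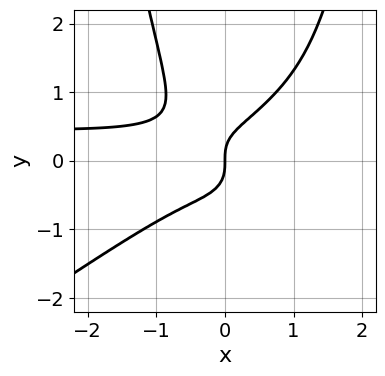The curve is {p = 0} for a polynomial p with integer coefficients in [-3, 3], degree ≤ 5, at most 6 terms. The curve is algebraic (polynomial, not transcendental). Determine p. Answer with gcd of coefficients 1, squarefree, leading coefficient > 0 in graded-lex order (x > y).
2*x^3*y - 3*x^2*y^2 - x^3 + 2*y^3 - x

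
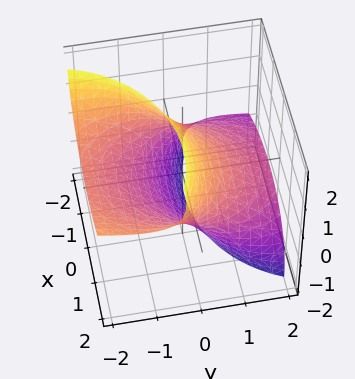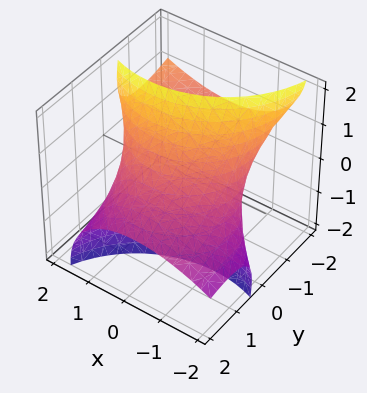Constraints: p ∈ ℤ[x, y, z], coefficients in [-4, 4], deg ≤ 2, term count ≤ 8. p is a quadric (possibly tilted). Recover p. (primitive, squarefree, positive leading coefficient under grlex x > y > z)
(a) Degree: no degree-1 surface has this shape, so deg p = 2.
(b) The integer polynomial consistent with all of this is the stated p.

x^2 - x*z + y^2 + 3*y*z + z^2 - 2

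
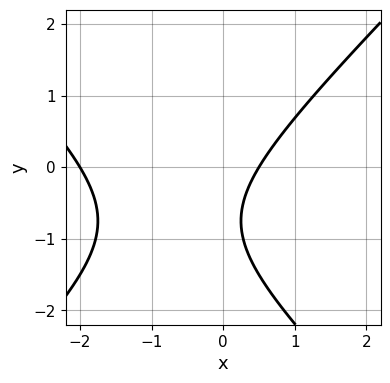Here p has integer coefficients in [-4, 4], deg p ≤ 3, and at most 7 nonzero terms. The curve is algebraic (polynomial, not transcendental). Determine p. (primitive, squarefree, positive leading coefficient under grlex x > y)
deg p = 2. The shape is more complex than any degree-1 curve.
From the axis intercepts and sections: it meets the x-axis at x = -2 (among the integer gridlines); the curve avoids every integer y-axis point in the box.
Putting this together gives p.

2*x^2 - 2*y^2 + 3*x - 3*y - 2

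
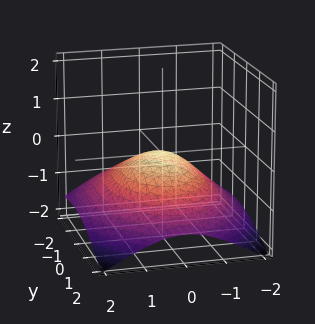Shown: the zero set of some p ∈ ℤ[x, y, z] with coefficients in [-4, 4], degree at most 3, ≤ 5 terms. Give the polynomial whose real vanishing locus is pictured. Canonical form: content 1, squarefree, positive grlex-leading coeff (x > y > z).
z^3 + 2*x^2 + y^2 - y*z + 3*z

(a) Degree: no degree-2 surface has this shape, so deg p = 3.
(b) Observable constraints: one y-axis crossing is at y = 0; one z-axis crossing is at z = 0; it meets the x-axis at x = 0 (among the integer gridlines).
(c) Together with the visible shape, these determine p as stated.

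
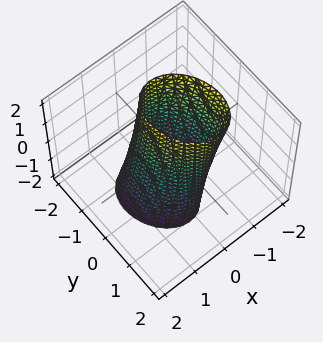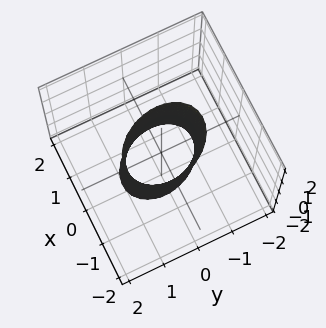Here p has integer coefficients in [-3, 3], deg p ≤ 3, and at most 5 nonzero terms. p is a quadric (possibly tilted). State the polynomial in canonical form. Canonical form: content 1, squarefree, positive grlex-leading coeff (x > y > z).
Degree: the shape is more complex than any degree-1 surface, so deg p = 2.
Checking where it meets the axes: among the integer gridlines, it crosses the y-axis at y ∈ {-1, 1}; no z-intercept at any integer in the box.
Assembling these constraints gives the stated polynomial.

3*x^2 + x*y + x*z + 2*y^2 - 2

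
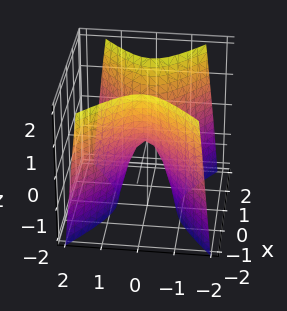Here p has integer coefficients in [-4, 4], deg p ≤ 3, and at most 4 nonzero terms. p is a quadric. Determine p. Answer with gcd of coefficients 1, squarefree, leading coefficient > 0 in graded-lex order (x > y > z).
2*x^2 - 3*y^2 - z

1. deg p = 2.
2. Symmetries: it's symmetric under y → −y, forcing even powers of y; mirror symmetry x ↦ −x ⇒ only even powers of x.
3. From the axis intercepts and sections: one z-axis crossing is at z = 0; it crosses the x-axis at the gridline x = 0.
4. Solving for integer coefficients yields p as stated.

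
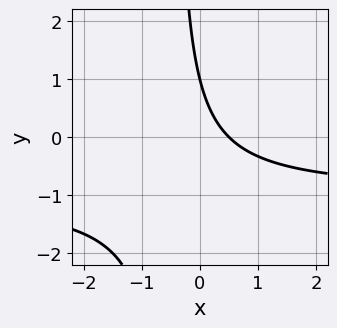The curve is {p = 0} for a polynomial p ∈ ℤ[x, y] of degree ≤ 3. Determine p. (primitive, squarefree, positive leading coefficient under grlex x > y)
2*x*y + 2*x + y - 1

Degree: no degree-1 curve has this shape, so deg p = 2.
Observable constraints: one y-axis crossing is at y = 1.
These observations pin down the coefficients.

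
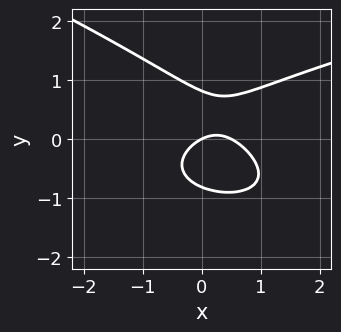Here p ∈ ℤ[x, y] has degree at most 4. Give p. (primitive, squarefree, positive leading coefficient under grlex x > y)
x*y^2 + 3*y^3 - 2*x^2 + x - 2*y

1. Degree: a generic line meets the curve in up to 3 points, so deg p = 3.
2. Observable constraints: it crosses the x-axis at the gridline x = 0; it meets the y-axis at y = 0 (among the integer gridlines).
3. Together with the visible shape, these determine p as stated.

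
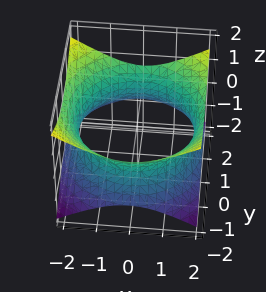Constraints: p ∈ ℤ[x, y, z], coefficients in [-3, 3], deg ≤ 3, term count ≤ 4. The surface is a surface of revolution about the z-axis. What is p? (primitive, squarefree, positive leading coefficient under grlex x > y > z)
x^2 + y^2 - 2*z^2 - 3

1. Degree: no degree-1 surface has this shape, so deg p = 2.
2. Symmetry: the z-axis is an axis of rotation, so x and y enter only as x² + y².
3. Against the integer gridlines: the surface avoids every integer z-axis point in the box; a circular section at z = 0 has radius between 1 and 2.
4. Assembling these constraints gives the stated polynomial.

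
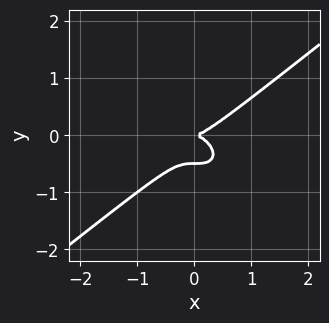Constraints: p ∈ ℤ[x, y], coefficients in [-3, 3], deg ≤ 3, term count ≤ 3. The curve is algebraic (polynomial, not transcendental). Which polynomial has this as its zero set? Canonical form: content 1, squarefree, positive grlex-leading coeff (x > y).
1. Degree: the shape is more complex than any degree-2 curve, so deg p = 3.
2. Reading off the gridlines: one x-axis crossing is at x = 0; it crosses the y-axis at the gridline y = 0.
3. The integer polynomial consistent with all of this is the stated p.

x^3 - 2*y^3 - y^2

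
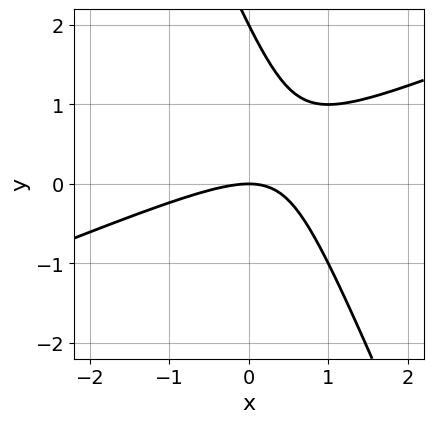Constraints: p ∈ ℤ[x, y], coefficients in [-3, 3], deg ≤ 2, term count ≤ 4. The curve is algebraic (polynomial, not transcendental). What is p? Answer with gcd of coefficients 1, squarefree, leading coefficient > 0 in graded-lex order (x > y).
x^2 - 2*x*y - y^2 + 2*y

Degree: no degree-1 curve has this shape, so deg p = 2.
From the axis intercepts and sections: among the integer gridlines, it crosses the y-axis at y ∈ {0, 2}; it crosses the x-axis at the gridline x = 0.
The integer polynomial consistent with all of this is the stated p.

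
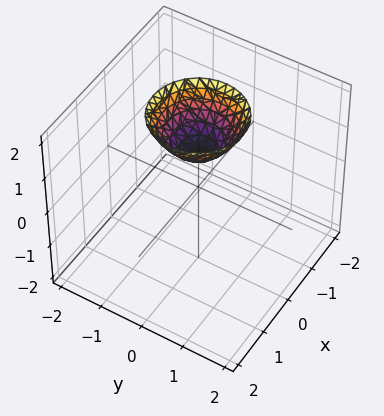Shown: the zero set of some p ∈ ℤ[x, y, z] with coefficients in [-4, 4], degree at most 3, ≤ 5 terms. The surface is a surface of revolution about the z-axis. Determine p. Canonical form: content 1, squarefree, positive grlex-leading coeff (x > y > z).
deg p = 2.
By symmetry, the surface is invariant under rotation about z: p = q(x² + y², z).
Reading off the gridlines: a circular section at z = 2 has radius exactly 1; it misses every integer gridline on the x-axis; it misses every integer gridline on the y-axis; one z-axis crossing is at z = 1.
These observations pin down the coefficients.

x^2 + y^2 - z + 1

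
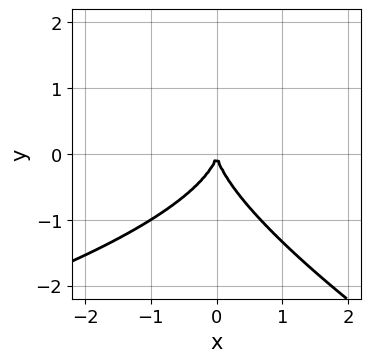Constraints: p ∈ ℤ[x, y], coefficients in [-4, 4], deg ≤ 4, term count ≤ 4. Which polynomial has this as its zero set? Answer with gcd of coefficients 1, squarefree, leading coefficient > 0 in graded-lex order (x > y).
Degree: the shape is more complex than any degree-2 curve, so deg p = 3.
From the visible intercepts: it crosses the x-axis at the gridline x = 0; one y-axis crossing is at y = 0.
Matching integer coefficients to the picture gives p.

x*y^2 + 2*y^3 + 3*x^2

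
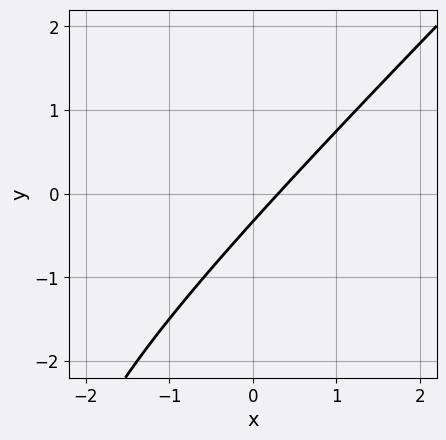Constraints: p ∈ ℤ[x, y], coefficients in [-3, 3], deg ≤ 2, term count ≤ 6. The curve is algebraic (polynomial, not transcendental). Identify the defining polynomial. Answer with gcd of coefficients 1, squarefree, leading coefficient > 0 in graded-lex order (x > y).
(a) deg p = 2. The shape is more complex than any degree-1 curve.
(b) Putting this together gives p.

x^2 - x*y + 3*x - 3*y - 1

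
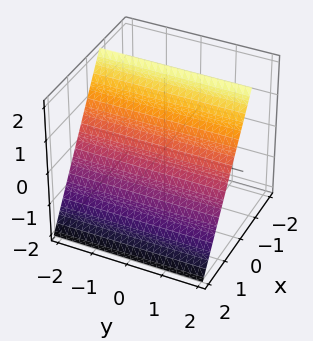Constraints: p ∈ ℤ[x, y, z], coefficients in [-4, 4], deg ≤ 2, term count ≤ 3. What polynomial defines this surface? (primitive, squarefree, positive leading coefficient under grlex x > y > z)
3*x + 2*z - 2

First, the degree is 1 — every cross-section is a straight line — this is a plane.
Next, observable constraints: no y-intercept at any integer in the box; it meets the z-axis at z = 1 (among the integer gridlines).
Finally, solving for integer coefficients yields p as stated.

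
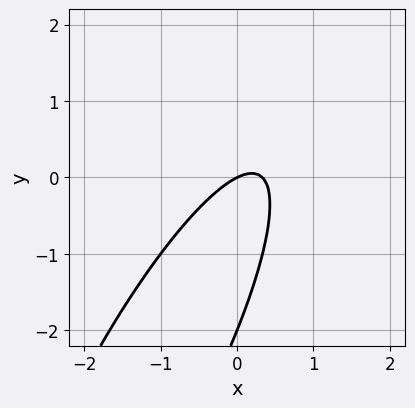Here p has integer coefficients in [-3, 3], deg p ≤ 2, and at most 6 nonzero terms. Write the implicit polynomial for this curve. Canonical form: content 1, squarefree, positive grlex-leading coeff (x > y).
3*x^2 - 3*x*y + y^2 - x + 2*y

The degree is 2 — no degree-1 curve has this shape.
From the visible intercepts: one x-axis crossing is at x = 0; the y-axis gridline crossings are at y ∈ {-2, 0}.
Together with the visible shape, these determine p as stated.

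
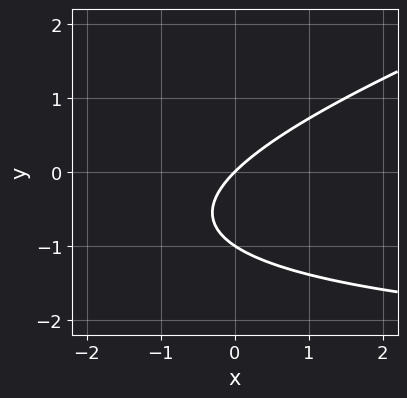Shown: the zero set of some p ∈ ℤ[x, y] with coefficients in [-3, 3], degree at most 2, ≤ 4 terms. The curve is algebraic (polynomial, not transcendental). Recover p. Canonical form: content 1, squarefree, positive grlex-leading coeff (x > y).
x*y - 3*y^2 + 3*x - 3*y

Degree: the shape is more complex than any degree-1 curve, so deg p = 2.
From the visible intercepts: one x-axis crossing is at x = 0; among the integer gridlines, it crosses the y-axis at y ∈ {-1, 0}.
These observations pin down the coefficients.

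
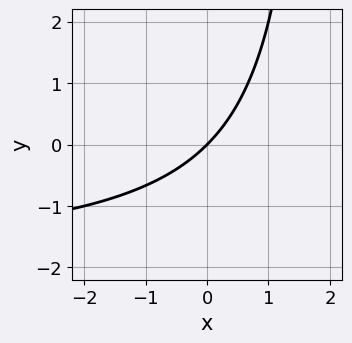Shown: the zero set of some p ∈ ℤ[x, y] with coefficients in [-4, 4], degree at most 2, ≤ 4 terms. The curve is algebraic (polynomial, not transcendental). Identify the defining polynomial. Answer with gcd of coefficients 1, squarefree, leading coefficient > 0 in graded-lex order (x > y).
x*y + 2*x - 2*y

The degree is 2 — no degree-1 curve has this shape.
Reading off the gridlines: one y-axis crossing is at y = 0; one x-axis crossing is at x = 0.
Fitting integer coefficients to these (and the overall shape) gives p.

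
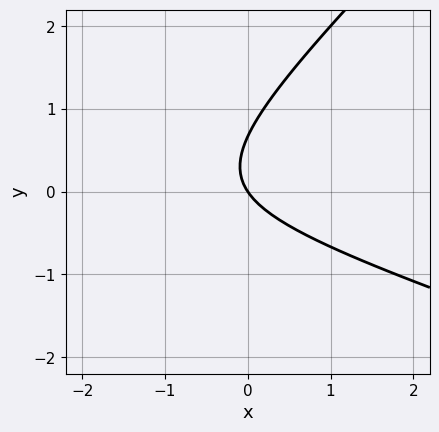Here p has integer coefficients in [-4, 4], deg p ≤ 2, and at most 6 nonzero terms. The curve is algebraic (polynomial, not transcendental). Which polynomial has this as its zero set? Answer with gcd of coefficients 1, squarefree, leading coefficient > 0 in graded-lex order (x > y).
x^2 + 2*x*y - 3*y^2 + 3*x + 2*y

1. Degree: the shape is more complex than any degree-1 curve, so deg p = 2.
2. Reading off the gridlines: it crosses the y-axis at the gridline y = 0; one x-axis crossing is at x = 0.
3. Fitting integer coefficients to these (and the overall shape) gives p.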